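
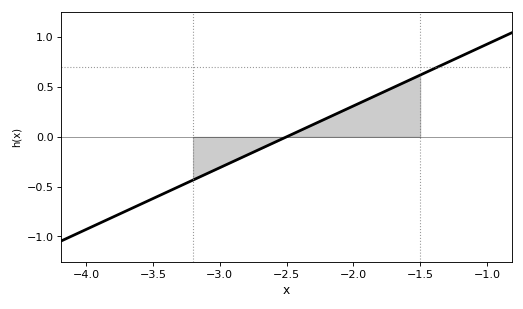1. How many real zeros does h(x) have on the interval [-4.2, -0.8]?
1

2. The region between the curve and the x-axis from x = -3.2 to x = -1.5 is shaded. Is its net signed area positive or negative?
positive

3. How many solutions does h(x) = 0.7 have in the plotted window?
1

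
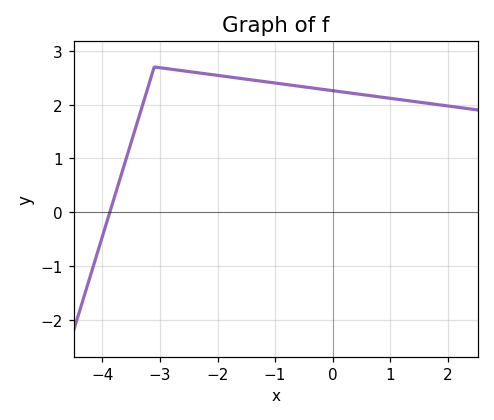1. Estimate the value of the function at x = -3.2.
2.35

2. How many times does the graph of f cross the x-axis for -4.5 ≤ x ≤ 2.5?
1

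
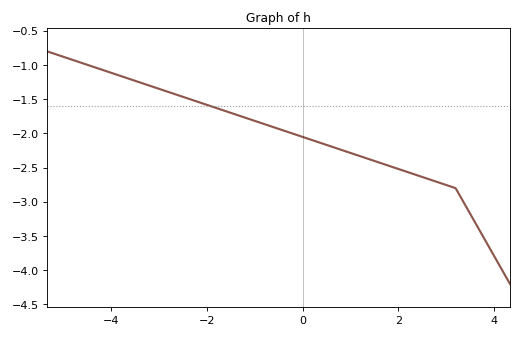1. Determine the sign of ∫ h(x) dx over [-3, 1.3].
negative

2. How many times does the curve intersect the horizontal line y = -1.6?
1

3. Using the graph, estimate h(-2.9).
-1.37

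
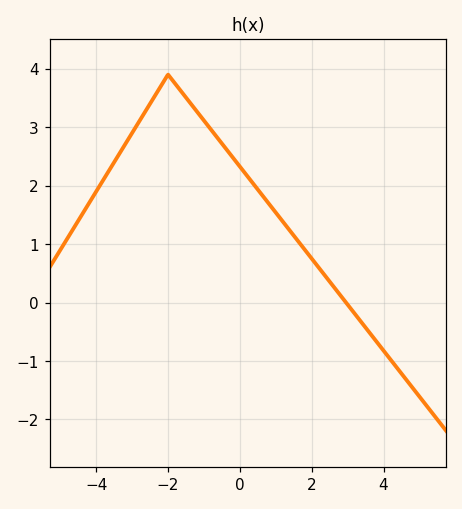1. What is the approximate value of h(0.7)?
1.8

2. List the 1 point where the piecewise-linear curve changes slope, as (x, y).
(-2, 3.9)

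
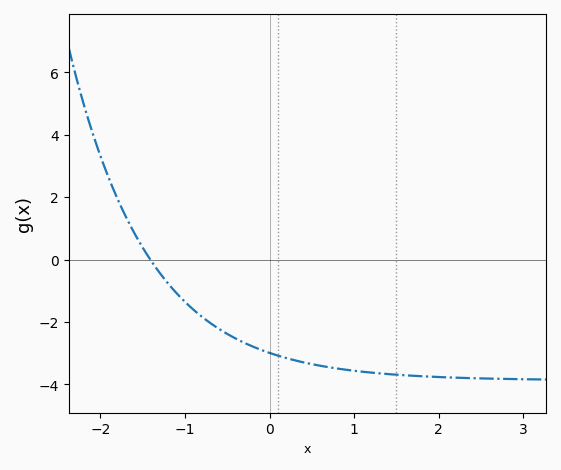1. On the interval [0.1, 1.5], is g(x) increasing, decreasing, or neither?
decreasing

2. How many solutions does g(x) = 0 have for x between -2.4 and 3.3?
1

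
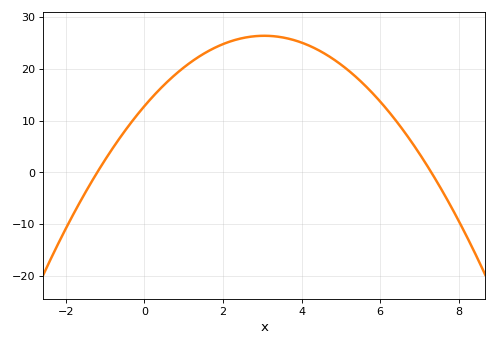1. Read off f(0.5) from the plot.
16.9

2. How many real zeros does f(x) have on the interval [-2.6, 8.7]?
2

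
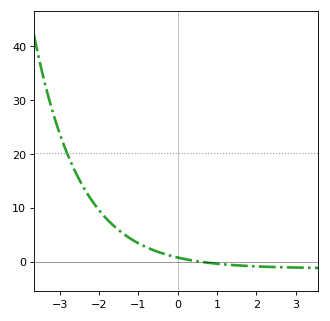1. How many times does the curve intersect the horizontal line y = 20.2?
1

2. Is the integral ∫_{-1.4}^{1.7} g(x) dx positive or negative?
positive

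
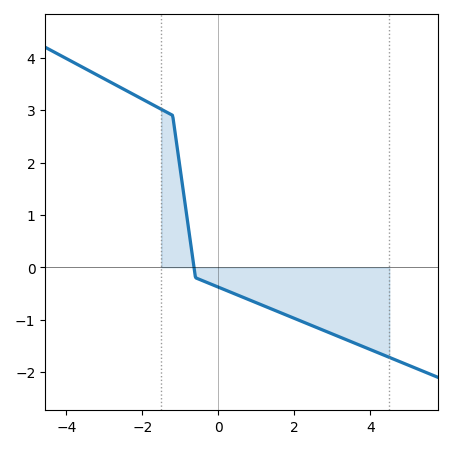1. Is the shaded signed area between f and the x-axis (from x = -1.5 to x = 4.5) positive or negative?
negative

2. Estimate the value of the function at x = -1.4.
2.98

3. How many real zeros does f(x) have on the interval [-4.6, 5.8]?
1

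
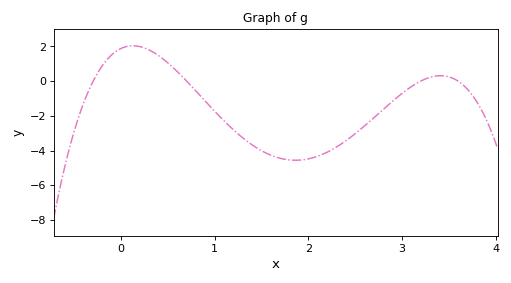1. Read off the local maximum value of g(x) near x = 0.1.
2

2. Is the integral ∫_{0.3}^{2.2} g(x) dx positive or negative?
negative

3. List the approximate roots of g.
-0.3, 0.7, 3.2, 3.6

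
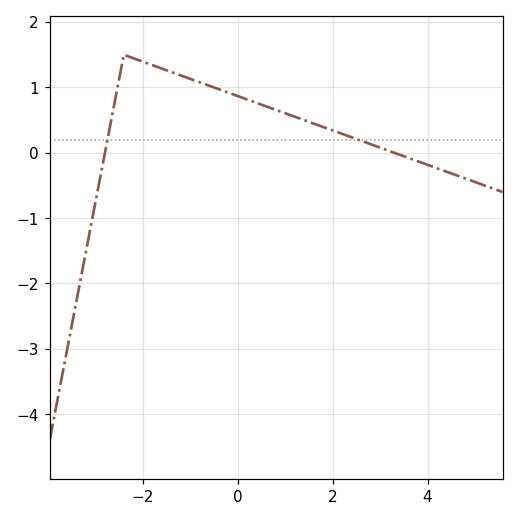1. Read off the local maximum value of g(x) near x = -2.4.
1.5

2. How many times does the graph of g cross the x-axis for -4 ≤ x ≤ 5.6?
2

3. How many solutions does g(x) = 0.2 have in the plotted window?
2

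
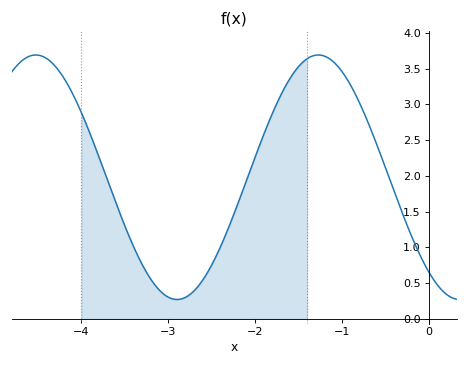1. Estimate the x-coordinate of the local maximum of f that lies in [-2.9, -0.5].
-1.27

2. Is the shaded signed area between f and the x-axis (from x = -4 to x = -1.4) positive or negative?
positive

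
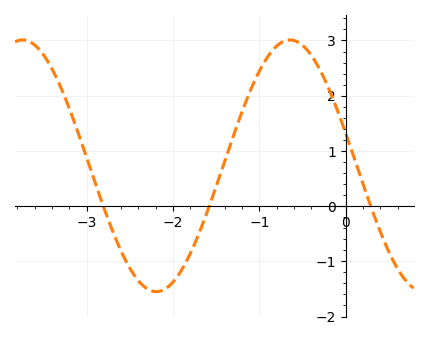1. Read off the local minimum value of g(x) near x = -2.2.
-1.55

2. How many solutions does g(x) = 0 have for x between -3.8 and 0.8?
3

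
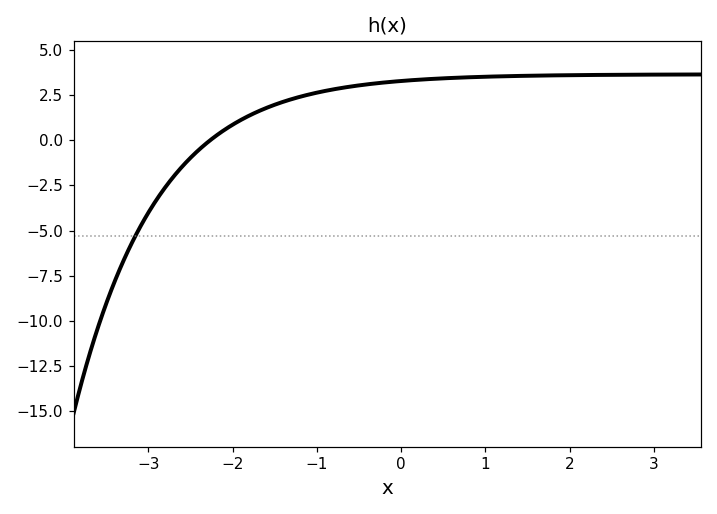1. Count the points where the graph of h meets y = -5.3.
1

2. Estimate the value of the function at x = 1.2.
3.5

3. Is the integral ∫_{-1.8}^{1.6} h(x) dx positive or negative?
positive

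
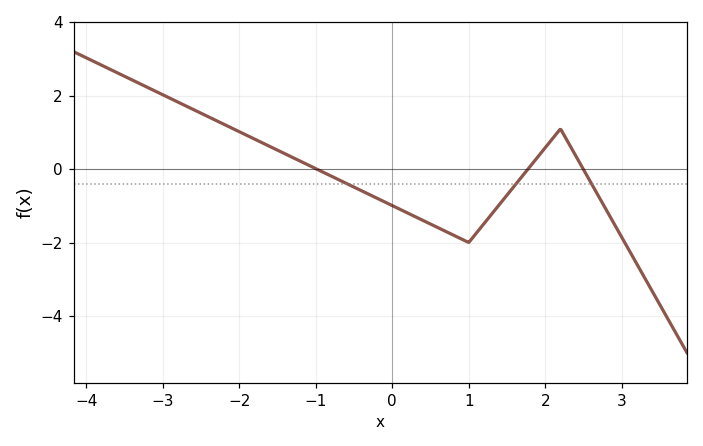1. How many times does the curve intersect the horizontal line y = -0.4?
3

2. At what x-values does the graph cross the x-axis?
-1, 1.8, 2.4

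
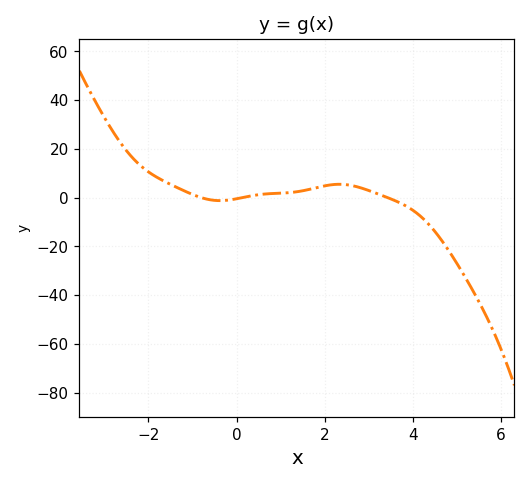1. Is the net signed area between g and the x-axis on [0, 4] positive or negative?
positive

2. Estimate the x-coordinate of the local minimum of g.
-0.4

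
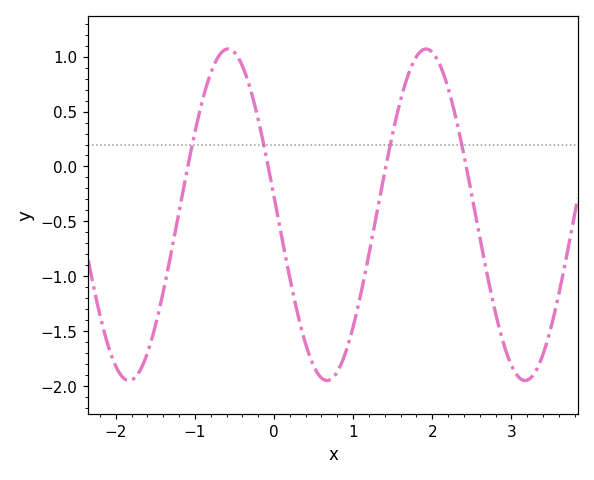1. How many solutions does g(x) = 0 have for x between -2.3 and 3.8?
4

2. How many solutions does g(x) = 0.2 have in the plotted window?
4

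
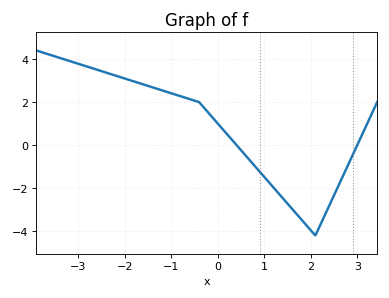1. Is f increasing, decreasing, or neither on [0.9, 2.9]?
neither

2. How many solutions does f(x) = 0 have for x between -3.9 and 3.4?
2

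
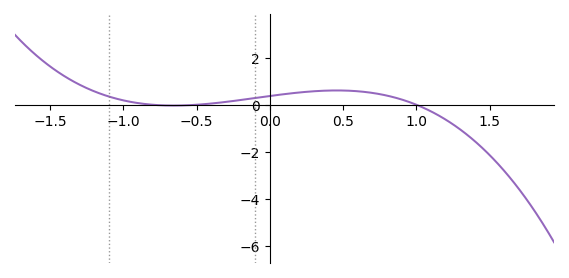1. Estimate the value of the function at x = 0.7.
0.502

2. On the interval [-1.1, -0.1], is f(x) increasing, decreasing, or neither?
neither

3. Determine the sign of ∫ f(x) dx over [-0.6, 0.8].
positive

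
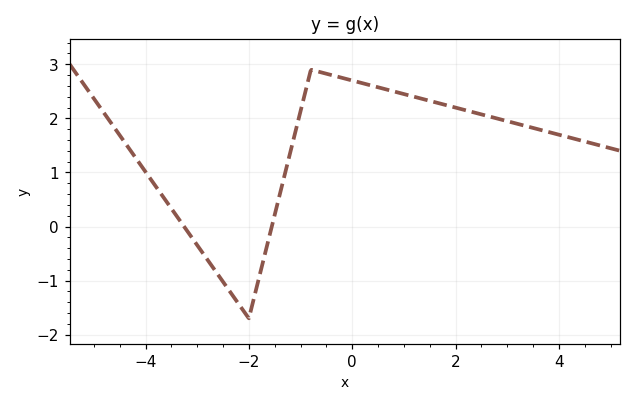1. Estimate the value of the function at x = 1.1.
2.4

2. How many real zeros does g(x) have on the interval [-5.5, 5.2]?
2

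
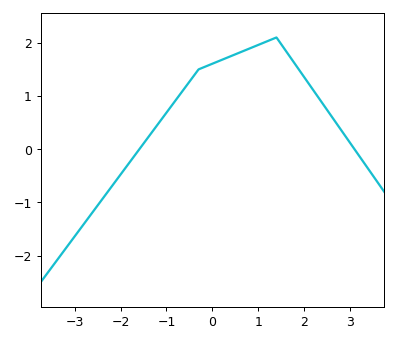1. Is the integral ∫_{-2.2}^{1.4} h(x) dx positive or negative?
positive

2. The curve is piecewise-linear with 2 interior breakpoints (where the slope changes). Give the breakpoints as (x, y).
(-0.3, 1.5); (1.4, 2.1)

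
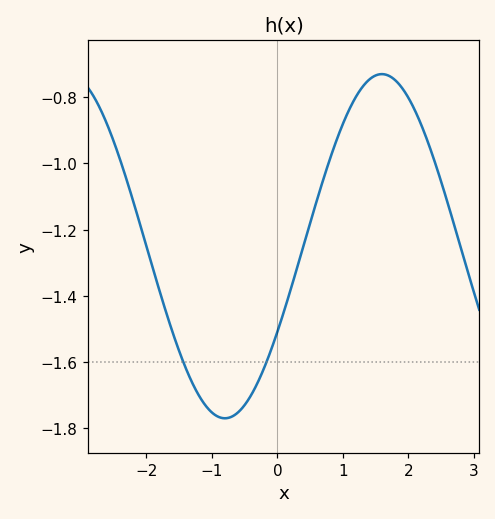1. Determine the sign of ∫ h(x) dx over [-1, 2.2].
negative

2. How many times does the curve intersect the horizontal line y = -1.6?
2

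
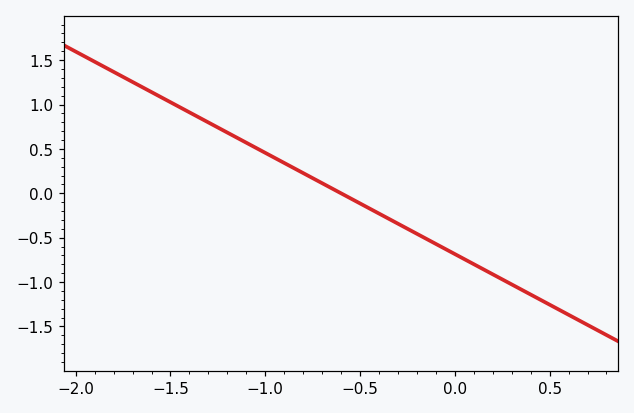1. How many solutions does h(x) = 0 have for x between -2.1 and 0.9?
1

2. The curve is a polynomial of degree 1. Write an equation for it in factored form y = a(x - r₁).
y = -1.14(x + 0.6)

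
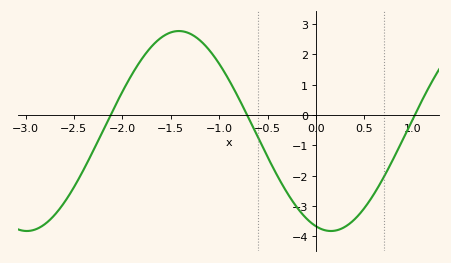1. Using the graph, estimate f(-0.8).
0.568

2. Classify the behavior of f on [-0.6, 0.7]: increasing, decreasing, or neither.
neither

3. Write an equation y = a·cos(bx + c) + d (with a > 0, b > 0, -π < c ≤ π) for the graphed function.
y = 3.3cos(2x + 2.83) - 0.53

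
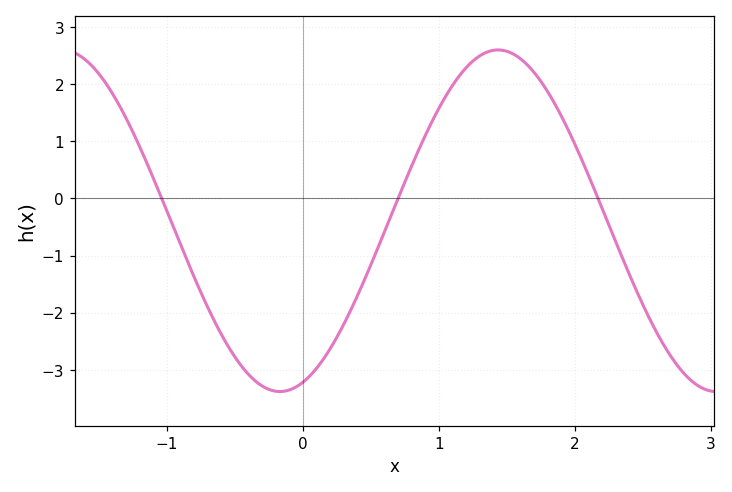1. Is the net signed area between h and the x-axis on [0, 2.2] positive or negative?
positive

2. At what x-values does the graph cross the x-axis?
-1, 0.7, 2.2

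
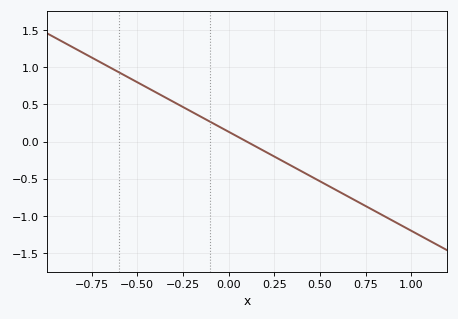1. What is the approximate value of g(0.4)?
-0.4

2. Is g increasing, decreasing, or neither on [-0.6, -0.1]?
decreasing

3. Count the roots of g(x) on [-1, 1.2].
1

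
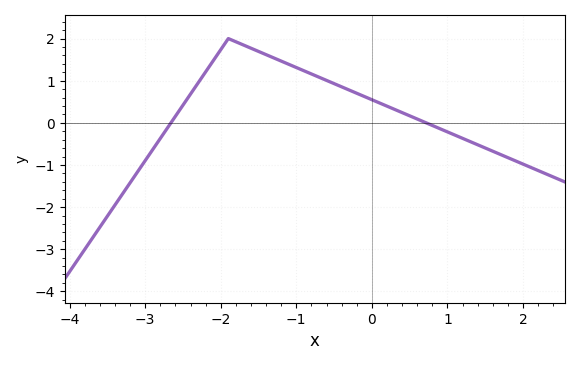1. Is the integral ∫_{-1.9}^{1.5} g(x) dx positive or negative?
positive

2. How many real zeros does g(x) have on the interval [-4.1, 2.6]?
2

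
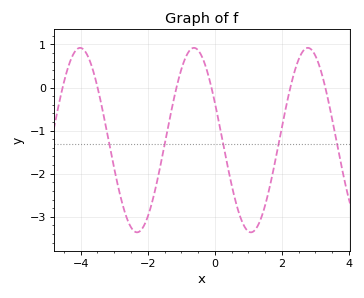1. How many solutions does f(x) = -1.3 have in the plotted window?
5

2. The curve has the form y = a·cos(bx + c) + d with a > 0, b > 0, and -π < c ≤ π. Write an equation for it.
y = 2.14cos(1.85x + 1.15) - 1.22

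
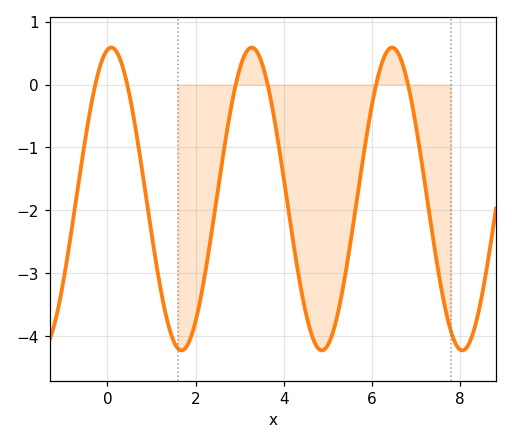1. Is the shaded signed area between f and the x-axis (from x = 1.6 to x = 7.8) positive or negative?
negative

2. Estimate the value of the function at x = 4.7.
-4.1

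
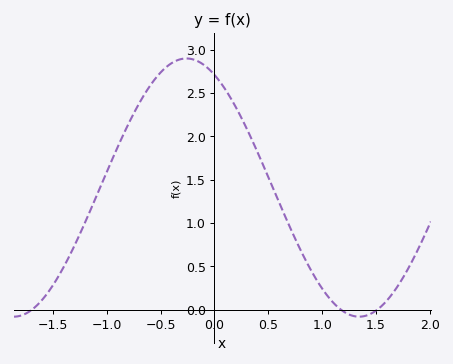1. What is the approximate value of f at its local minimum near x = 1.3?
-0.1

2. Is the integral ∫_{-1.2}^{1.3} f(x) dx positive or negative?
positive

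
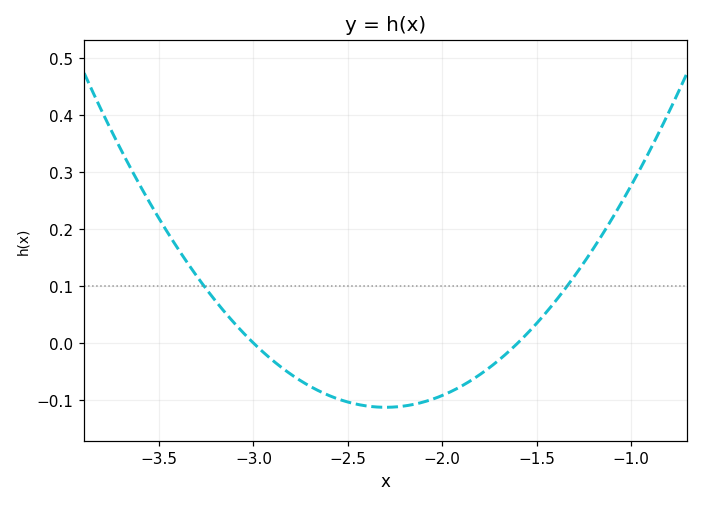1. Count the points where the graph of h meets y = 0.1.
2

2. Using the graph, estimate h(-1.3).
0.12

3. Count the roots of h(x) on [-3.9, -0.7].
2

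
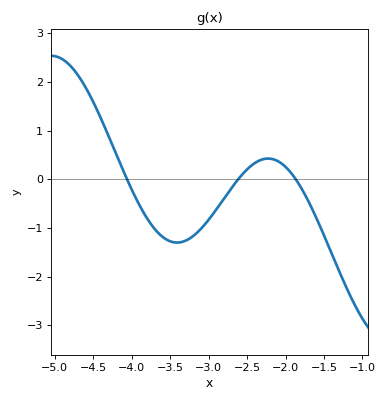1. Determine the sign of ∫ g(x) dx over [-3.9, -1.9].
negative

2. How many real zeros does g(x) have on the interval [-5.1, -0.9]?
3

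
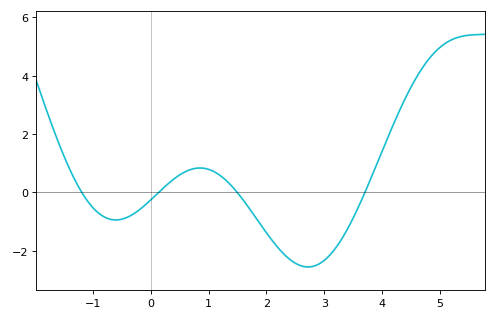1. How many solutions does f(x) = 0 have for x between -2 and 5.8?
4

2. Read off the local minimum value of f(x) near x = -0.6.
-1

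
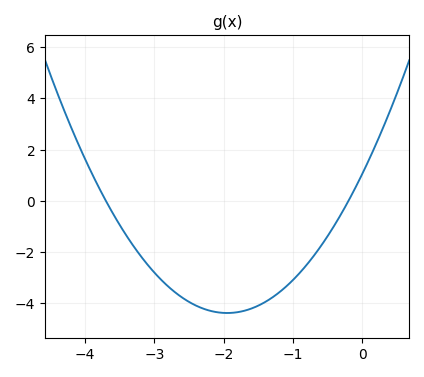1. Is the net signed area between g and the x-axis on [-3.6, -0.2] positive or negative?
negative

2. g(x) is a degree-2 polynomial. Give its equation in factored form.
y = 1.43(x + 3.7)(x + 0.2)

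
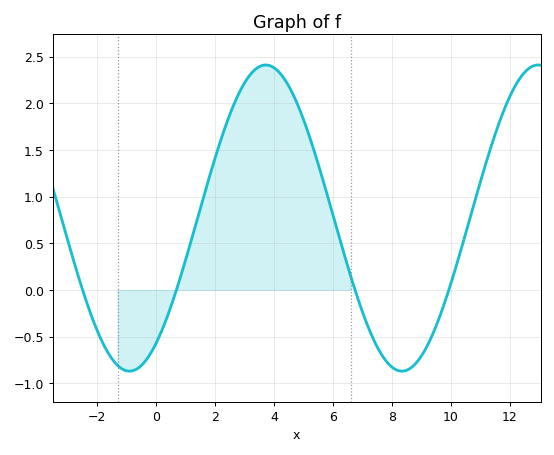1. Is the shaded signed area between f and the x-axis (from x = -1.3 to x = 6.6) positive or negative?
positive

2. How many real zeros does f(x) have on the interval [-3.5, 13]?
4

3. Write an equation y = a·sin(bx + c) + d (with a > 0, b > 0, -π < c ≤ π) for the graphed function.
y = 1.64sin(0.68x - 0.962) + 0.77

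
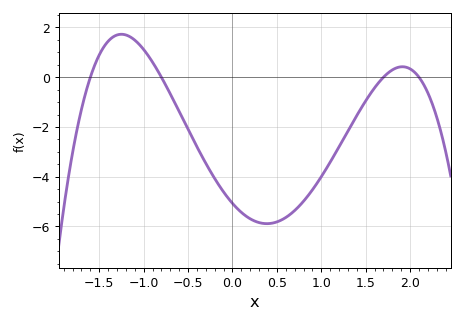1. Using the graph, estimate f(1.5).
-1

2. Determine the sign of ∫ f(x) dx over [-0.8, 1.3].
negative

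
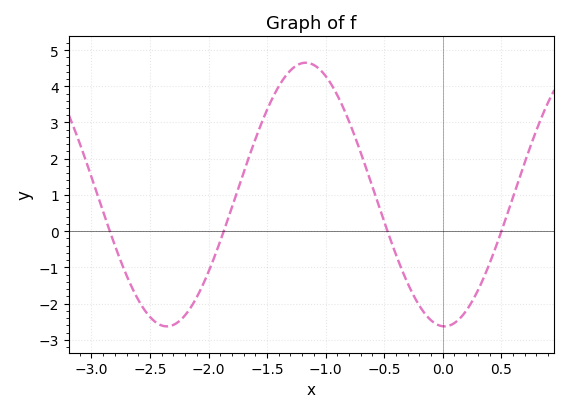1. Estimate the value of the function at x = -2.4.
-2.6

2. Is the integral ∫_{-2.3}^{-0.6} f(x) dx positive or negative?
positive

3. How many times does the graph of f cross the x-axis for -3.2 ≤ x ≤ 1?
4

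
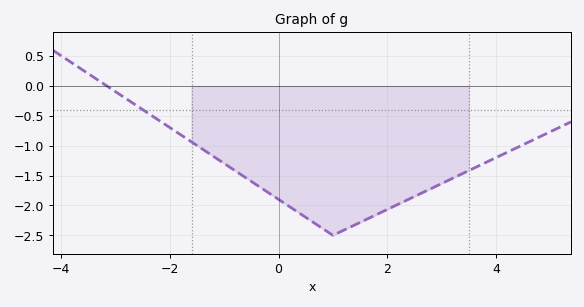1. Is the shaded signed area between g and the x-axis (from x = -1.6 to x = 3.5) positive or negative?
negative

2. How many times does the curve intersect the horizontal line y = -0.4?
1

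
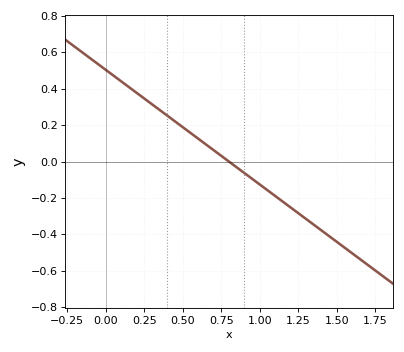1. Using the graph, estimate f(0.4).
0.26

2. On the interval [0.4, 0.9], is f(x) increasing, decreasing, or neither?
decreasing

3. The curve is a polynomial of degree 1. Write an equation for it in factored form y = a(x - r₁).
y = -0.63(x - 0.8)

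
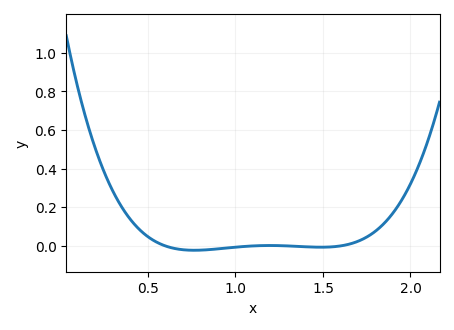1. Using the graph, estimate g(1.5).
0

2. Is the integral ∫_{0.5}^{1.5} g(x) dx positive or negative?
negative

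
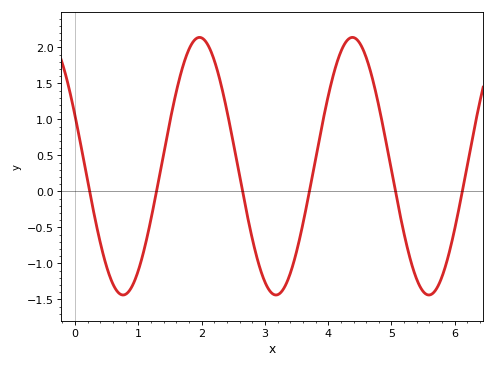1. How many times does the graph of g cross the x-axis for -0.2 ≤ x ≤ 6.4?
6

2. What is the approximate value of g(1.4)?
0.526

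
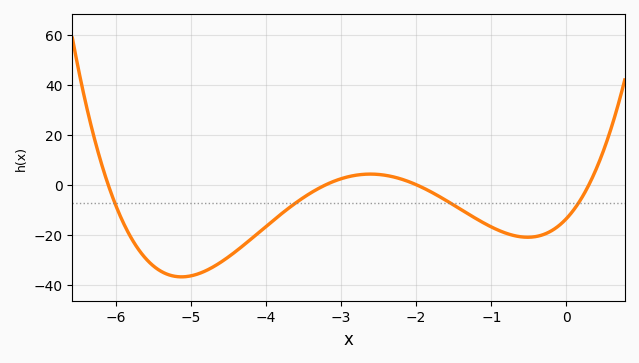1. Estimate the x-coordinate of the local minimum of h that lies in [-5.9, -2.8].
-5.12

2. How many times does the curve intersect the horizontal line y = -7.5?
4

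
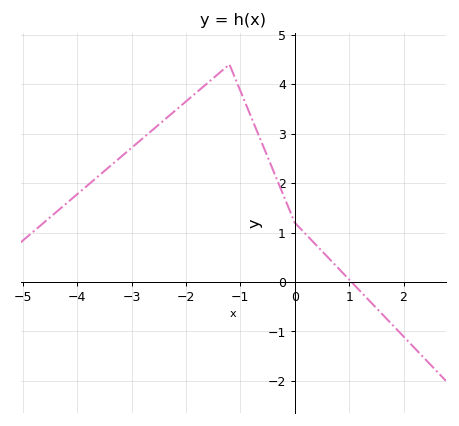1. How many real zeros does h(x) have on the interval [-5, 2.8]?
1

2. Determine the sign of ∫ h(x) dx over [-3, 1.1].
positive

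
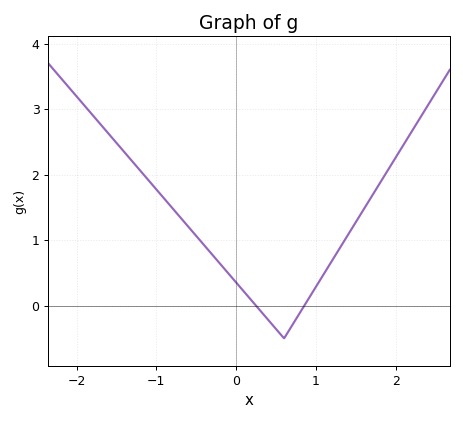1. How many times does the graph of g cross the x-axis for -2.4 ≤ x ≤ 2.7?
2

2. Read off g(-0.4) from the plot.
0.9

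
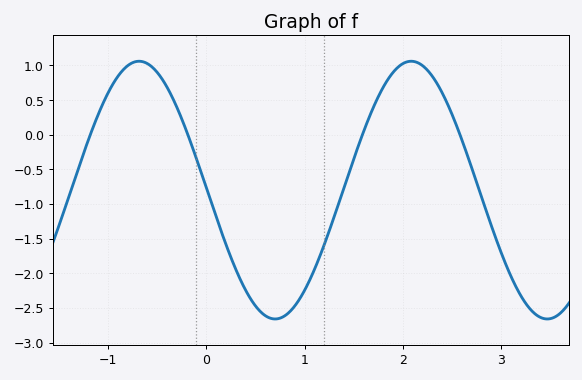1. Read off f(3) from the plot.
-1.7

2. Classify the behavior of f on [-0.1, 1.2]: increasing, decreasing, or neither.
neither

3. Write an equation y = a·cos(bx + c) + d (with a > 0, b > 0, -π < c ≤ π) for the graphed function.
y = 1.86cos(2.3x + 1.5) - 0.8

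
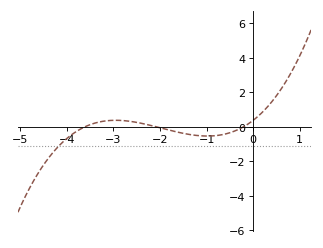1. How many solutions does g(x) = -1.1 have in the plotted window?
1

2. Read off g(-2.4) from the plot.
0.19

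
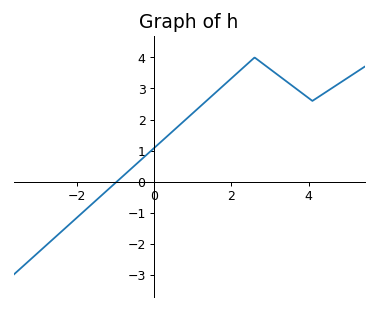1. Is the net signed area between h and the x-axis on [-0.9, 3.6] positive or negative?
positive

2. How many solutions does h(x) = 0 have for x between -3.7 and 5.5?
1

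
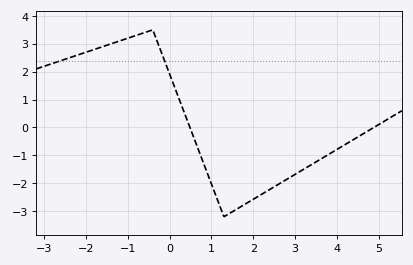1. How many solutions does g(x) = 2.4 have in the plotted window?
2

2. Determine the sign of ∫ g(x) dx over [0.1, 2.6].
negative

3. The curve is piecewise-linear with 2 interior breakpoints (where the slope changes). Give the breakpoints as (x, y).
(-0.4, 3.5); (1.3, -3.2)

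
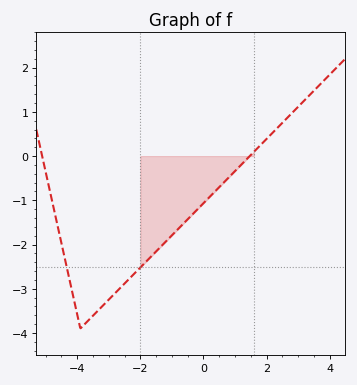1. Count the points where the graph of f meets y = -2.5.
2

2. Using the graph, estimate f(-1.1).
-1.9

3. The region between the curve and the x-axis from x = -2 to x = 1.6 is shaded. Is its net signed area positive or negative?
negative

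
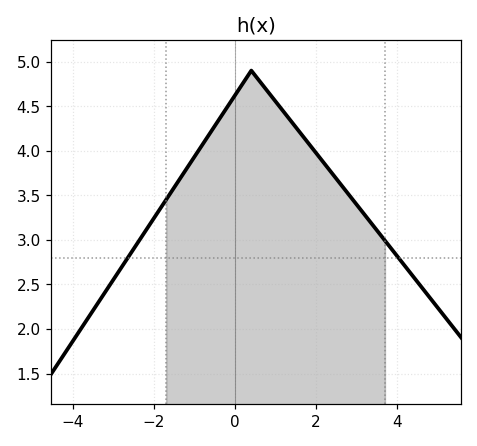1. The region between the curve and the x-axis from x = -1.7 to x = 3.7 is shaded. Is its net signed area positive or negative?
positive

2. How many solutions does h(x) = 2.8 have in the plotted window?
2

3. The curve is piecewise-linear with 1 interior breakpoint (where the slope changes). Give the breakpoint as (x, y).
(0.4, 4.9)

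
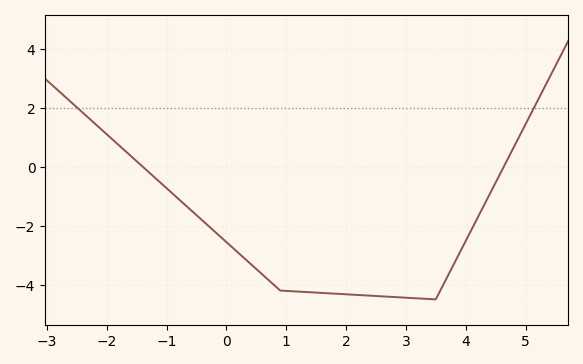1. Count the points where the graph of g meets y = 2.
2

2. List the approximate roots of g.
-1.4, 4.6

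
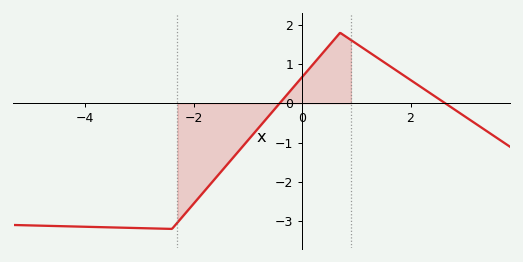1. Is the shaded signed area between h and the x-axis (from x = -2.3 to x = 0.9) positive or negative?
negative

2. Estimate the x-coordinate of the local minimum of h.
-2.4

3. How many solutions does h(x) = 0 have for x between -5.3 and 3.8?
2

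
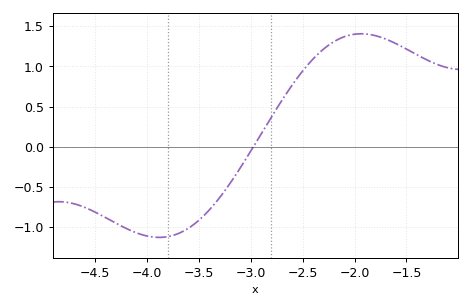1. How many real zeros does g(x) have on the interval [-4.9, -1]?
1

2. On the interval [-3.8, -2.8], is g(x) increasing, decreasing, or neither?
increasing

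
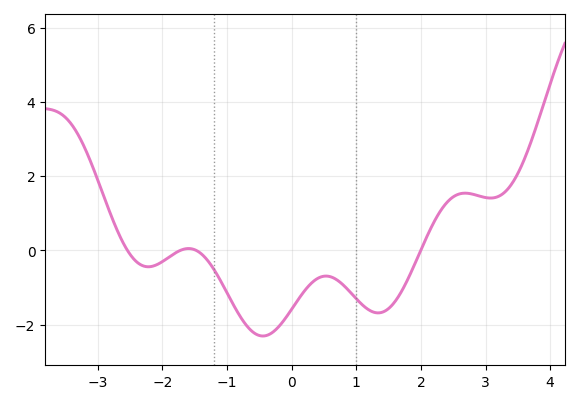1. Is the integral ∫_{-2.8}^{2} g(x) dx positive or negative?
negative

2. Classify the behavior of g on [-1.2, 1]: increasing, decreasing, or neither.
neither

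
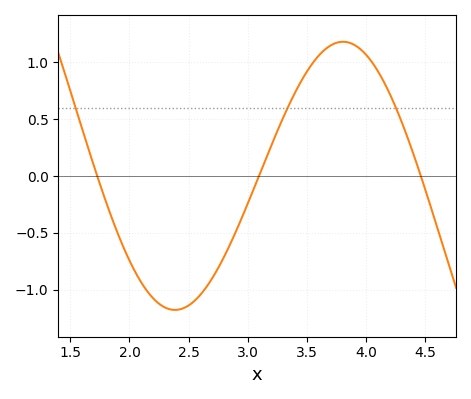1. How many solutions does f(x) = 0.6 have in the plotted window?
3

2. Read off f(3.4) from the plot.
0.75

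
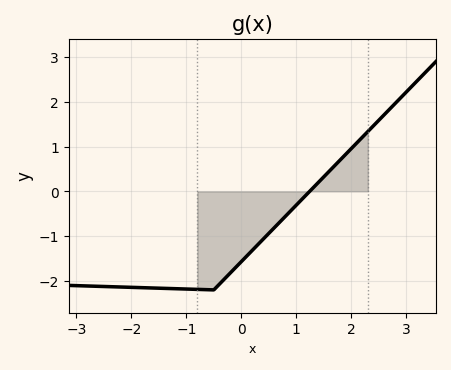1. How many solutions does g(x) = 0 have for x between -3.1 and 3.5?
1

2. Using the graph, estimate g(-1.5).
-2.2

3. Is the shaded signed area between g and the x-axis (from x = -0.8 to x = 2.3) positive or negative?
negative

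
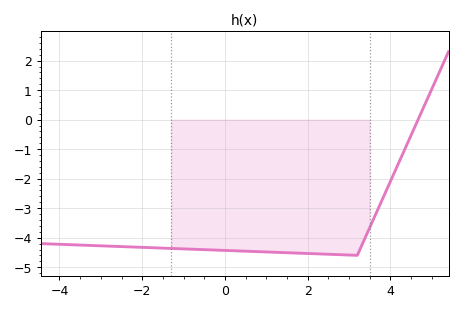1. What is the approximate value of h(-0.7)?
-4.4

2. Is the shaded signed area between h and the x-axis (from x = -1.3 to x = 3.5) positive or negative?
negative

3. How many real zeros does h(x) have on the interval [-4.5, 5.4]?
1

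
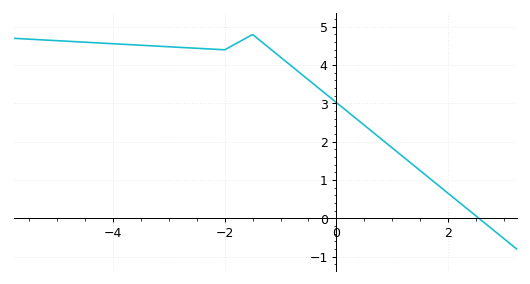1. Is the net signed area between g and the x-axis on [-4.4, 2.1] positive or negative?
positive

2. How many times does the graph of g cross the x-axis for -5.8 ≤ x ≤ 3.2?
1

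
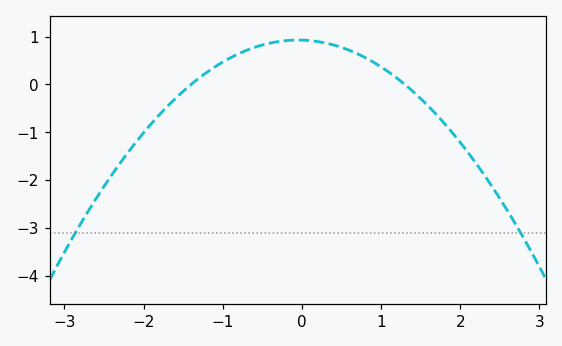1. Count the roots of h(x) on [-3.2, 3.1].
2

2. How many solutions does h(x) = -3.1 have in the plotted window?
2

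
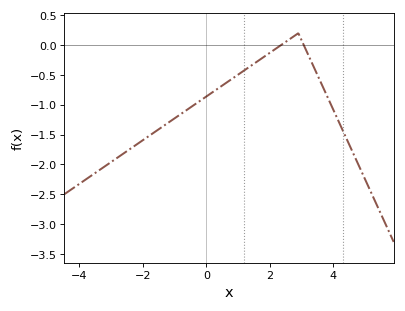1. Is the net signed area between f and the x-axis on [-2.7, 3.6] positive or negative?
negative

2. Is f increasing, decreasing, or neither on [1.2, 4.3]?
neither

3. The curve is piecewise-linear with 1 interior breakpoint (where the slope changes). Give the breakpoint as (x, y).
(2.9, 0.2)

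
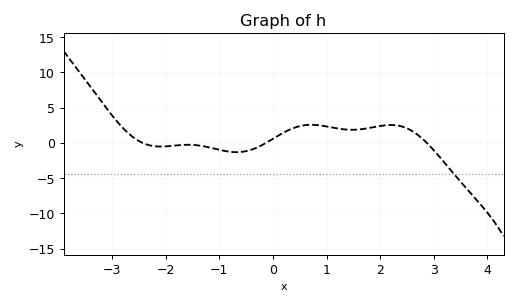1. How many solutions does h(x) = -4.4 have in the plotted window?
1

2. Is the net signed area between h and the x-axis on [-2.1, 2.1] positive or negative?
positive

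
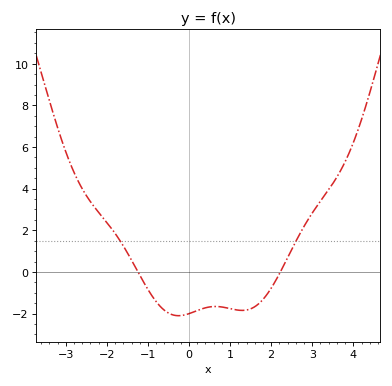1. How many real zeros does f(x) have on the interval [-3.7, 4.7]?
2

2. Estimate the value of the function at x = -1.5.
0.917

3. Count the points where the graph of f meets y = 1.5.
2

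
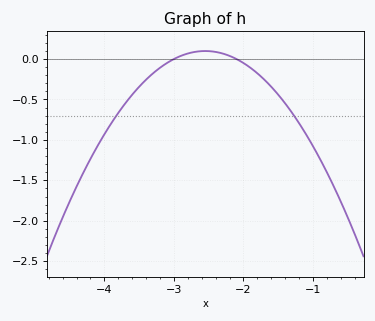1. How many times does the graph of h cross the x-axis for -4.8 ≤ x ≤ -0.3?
2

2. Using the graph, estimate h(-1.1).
-0.931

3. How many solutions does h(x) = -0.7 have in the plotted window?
2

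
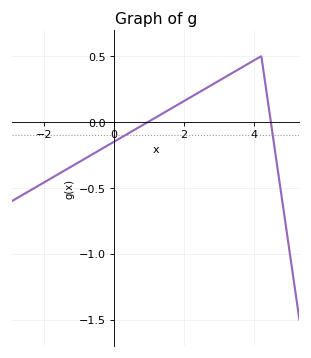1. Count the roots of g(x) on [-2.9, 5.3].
2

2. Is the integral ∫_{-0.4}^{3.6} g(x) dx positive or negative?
positive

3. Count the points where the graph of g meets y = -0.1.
2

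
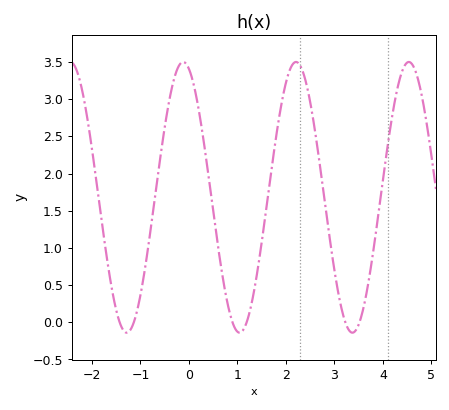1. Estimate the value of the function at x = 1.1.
-0.1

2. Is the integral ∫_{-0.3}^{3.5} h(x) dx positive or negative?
positive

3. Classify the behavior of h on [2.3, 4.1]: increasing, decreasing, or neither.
neither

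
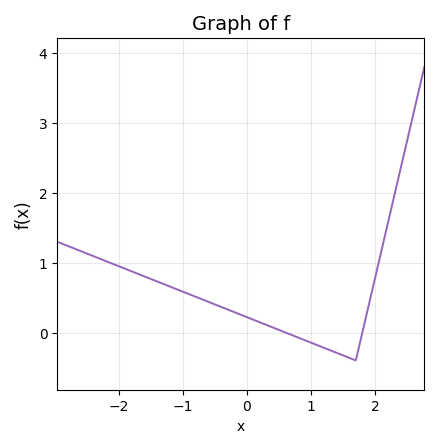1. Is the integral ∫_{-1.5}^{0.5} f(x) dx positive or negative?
positive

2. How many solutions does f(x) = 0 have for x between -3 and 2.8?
2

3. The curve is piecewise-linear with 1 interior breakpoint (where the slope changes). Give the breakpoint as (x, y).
(1.7, -0.4)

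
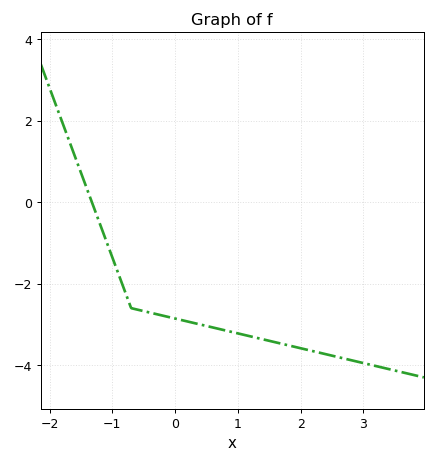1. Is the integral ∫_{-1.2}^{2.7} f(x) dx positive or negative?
negative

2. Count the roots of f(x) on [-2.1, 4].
1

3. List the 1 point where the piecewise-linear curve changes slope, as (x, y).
(-0.7, -2.6)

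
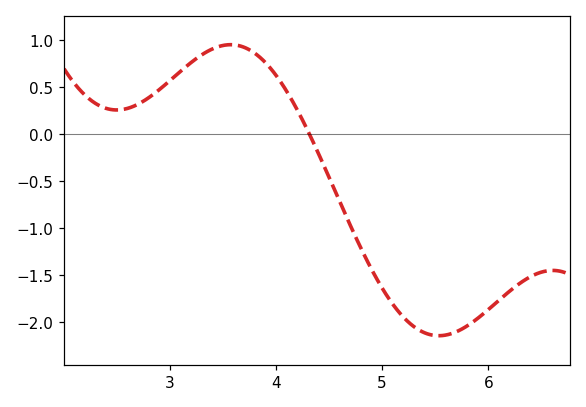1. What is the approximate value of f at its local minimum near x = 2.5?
0.257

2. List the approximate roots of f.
4.31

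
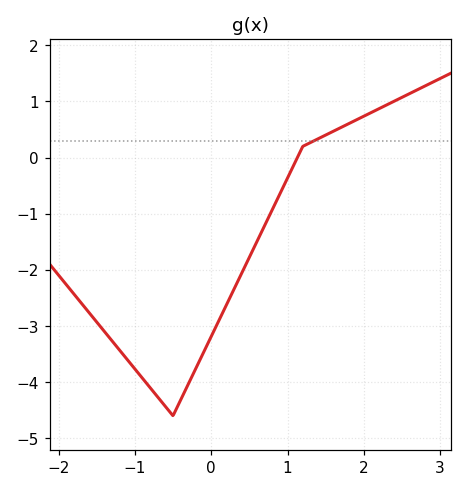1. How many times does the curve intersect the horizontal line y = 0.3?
1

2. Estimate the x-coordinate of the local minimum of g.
-0.5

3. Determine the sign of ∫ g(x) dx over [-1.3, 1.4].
negative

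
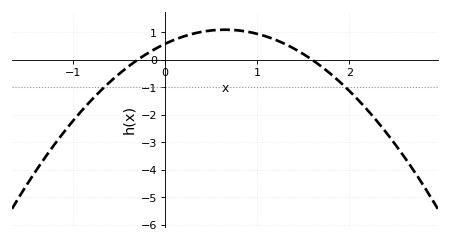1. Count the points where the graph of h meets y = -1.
2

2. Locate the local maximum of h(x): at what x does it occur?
0.65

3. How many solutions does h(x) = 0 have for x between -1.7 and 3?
2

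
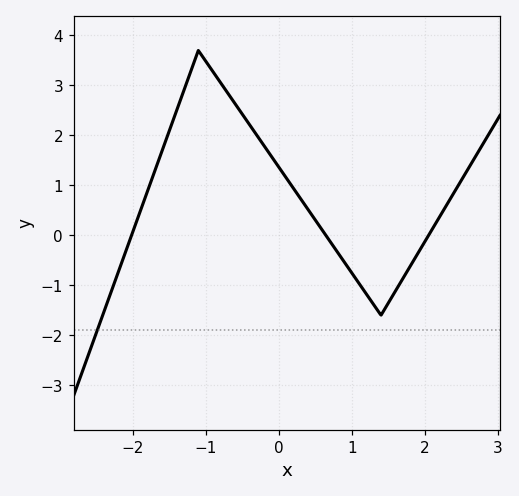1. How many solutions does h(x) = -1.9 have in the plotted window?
1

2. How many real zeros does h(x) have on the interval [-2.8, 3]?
3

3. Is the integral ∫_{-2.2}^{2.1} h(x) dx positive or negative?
positive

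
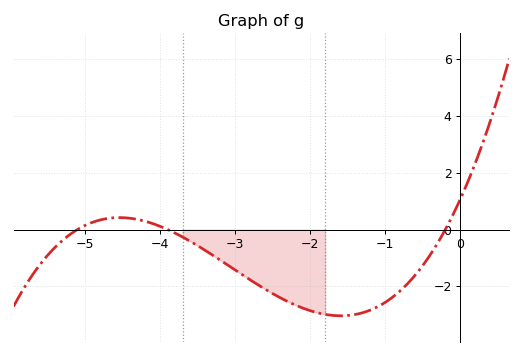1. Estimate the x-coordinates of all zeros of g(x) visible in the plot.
-5.1, -3.9, -0.2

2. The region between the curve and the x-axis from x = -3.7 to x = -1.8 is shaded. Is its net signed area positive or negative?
negative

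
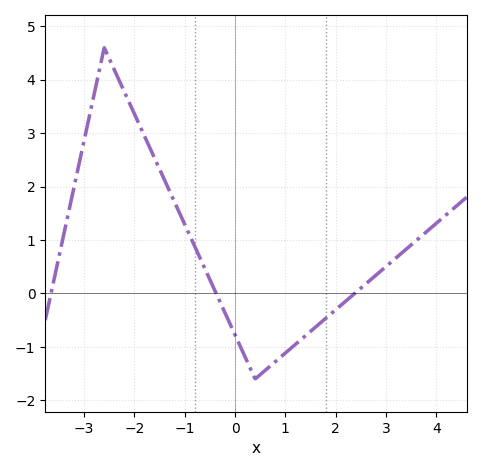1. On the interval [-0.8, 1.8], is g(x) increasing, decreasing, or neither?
neither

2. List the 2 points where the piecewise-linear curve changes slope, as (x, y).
(-2.6, 4.6); (0.4, -1.6)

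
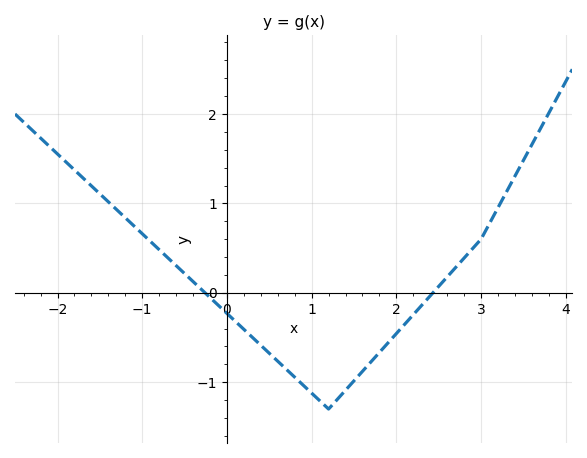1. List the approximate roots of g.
-0.3, 2.4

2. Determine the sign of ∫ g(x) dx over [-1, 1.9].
negative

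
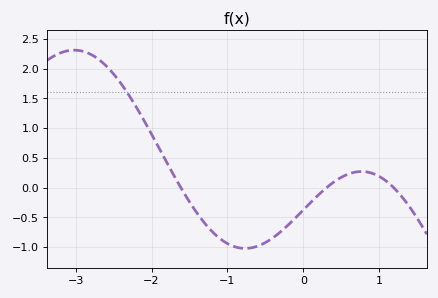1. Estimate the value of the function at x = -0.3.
-0.746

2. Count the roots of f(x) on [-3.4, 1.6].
3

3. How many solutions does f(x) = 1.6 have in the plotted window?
1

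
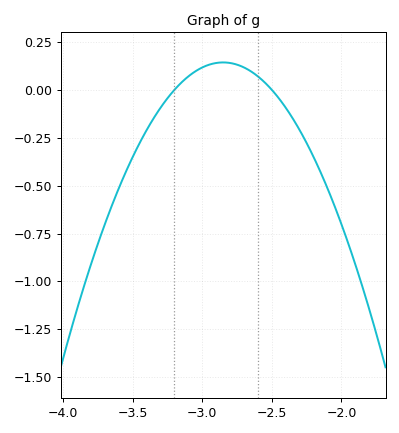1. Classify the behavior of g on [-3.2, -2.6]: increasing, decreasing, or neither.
neither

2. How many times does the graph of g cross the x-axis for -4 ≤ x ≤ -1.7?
2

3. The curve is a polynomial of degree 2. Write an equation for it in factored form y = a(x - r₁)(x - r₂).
y = -1.17(x + 3.2)(x + 2.5)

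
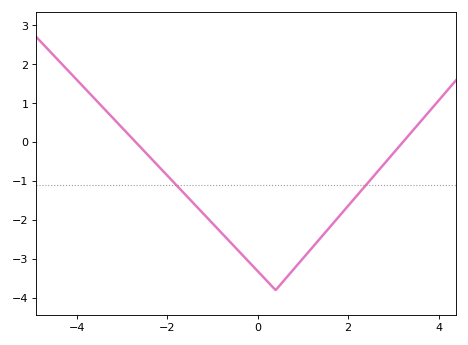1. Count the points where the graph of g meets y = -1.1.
2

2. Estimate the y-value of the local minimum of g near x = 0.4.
-3.8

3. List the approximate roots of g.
-2.69, 3.21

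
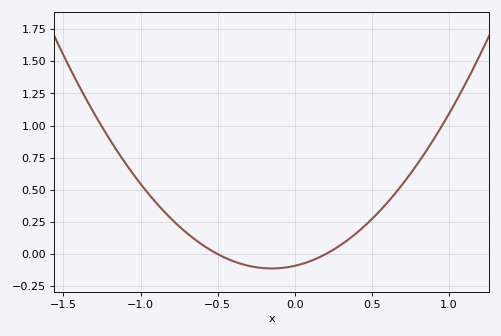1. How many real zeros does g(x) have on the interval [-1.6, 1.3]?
2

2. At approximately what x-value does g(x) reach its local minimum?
-0.15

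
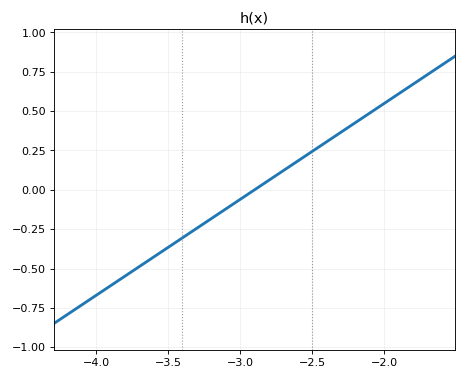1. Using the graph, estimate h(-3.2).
-0.183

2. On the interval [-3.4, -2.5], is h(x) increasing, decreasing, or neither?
increasing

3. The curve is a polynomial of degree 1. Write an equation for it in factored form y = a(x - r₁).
y = 0.61(x + 2.9)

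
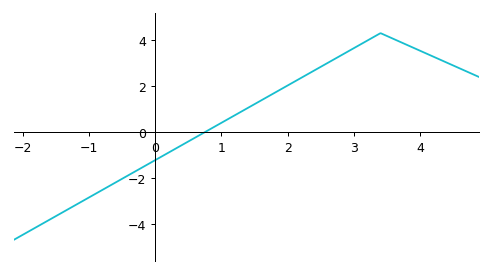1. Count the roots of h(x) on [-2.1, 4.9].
1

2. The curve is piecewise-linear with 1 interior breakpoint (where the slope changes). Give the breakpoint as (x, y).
(3.4, 4.3)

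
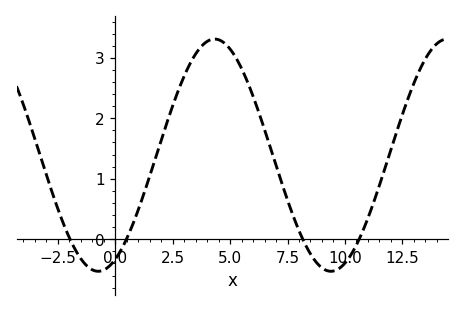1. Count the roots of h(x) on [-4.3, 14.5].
4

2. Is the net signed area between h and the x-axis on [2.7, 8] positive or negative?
positive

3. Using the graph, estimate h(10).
-0.4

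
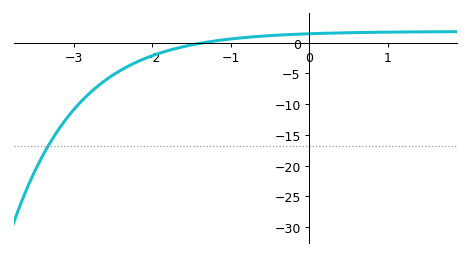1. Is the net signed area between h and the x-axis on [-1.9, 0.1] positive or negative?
positive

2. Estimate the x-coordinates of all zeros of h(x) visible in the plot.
-1.33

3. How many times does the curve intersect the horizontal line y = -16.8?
1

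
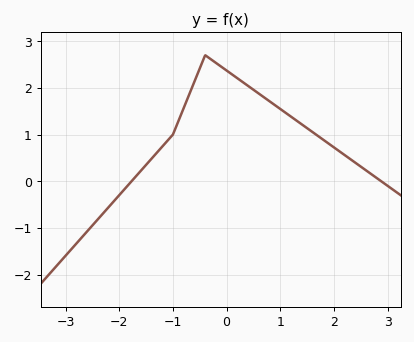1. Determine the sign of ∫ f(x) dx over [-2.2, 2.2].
positive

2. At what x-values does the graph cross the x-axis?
-1.8, 2.9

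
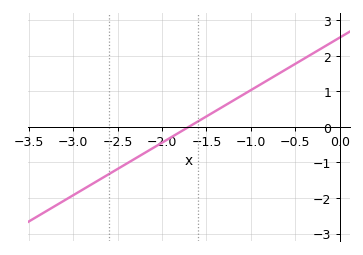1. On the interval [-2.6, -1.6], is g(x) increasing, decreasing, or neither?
increasing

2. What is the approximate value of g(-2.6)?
-1.3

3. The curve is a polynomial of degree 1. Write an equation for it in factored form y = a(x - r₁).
y = 1.48(x + 1.7)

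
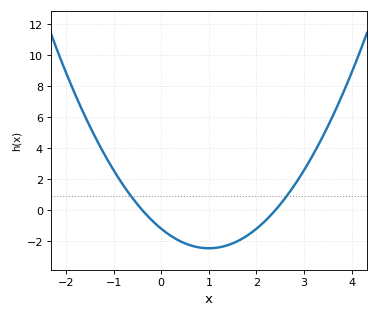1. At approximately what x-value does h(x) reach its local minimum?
1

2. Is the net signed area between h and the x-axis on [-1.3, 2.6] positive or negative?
negative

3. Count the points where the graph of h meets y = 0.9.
2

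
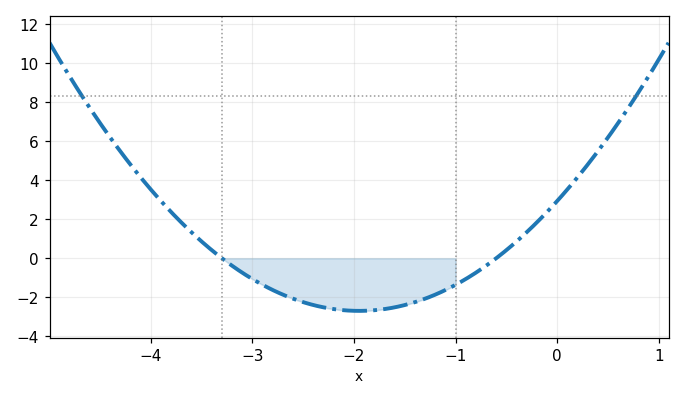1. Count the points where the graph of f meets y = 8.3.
2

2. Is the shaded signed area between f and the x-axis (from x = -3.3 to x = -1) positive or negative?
negative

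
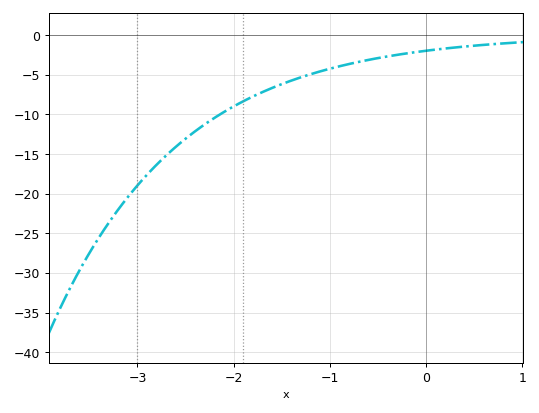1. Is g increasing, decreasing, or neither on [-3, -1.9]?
increasing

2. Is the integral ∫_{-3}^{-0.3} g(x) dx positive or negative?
negative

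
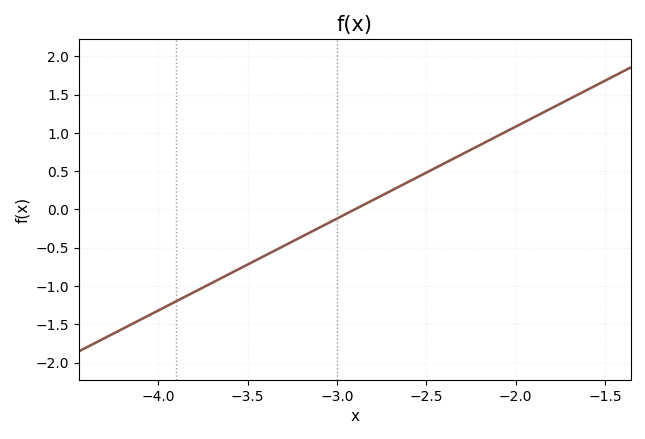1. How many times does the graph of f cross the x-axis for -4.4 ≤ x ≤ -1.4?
1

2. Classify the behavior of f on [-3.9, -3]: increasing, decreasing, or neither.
increasing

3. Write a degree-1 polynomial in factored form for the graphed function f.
y = 1.2(x + 2.9)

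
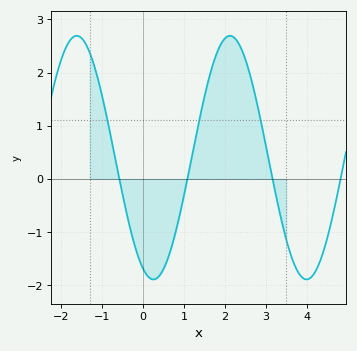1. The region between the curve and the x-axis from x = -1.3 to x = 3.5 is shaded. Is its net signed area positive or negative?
positive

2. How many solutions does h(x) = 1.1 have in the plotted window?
3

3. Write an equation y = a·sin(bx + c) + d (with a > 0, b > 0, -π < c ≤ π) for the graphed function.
y = 2.29sin(1.68x - 2) + 0.4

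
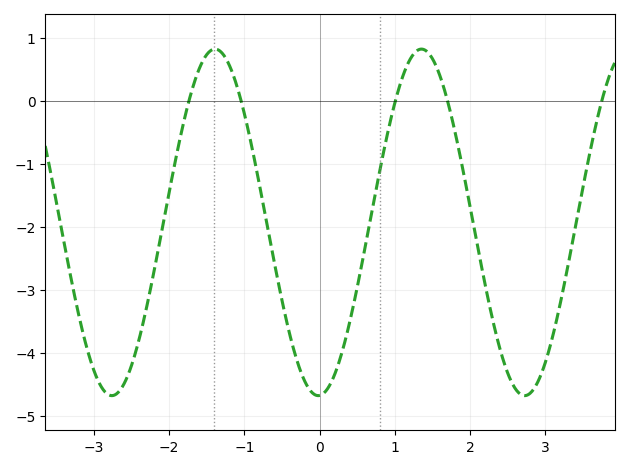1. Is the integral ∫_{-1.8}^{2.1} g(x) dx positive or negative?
negative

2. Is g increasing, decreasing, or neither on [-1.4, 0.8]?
neither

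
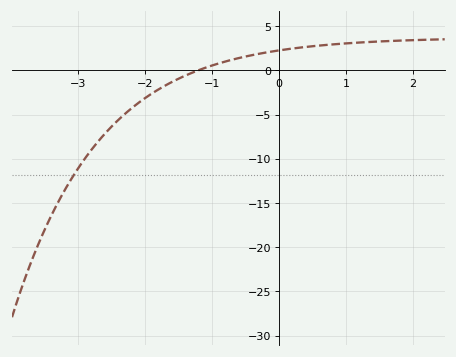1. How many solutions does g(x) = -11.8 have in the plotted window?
1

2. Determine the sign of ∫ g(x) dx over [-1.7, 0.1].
positive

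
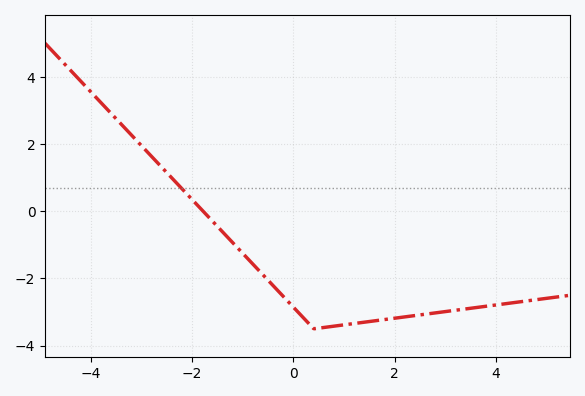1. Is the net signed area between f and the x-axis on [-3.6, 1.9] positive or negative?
negative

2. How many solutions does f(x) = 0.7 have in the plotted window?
1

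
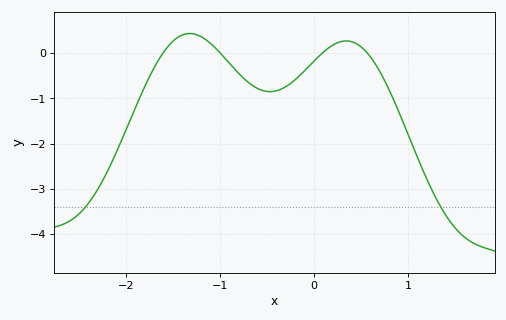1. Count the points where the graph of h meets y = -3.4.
2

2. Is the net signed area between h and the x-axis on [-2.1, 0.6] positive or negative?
negative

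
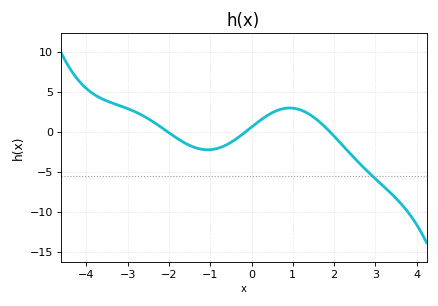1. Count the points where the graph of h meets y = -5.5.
1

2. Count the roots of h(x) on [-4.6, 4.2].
3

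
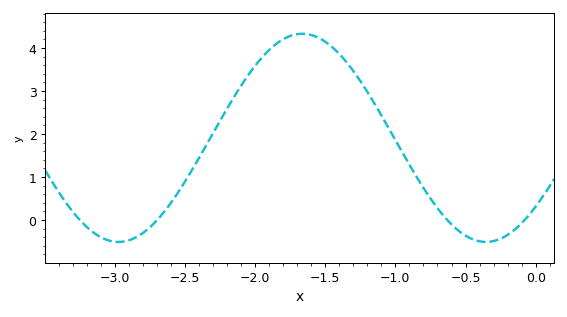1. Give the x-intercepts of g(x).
-3.25, -2.7, -0.65, -0.1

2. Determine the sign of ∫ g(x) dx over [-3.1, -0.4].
positive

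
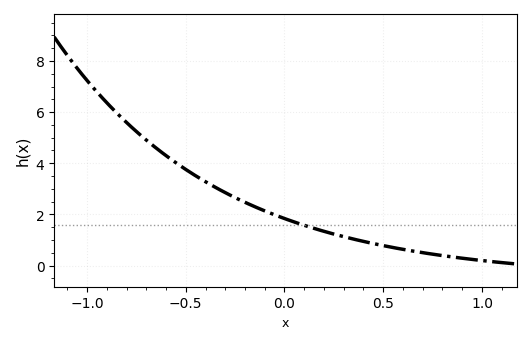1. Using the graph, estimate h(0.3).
1.2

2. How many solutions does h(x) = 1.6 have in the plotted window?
1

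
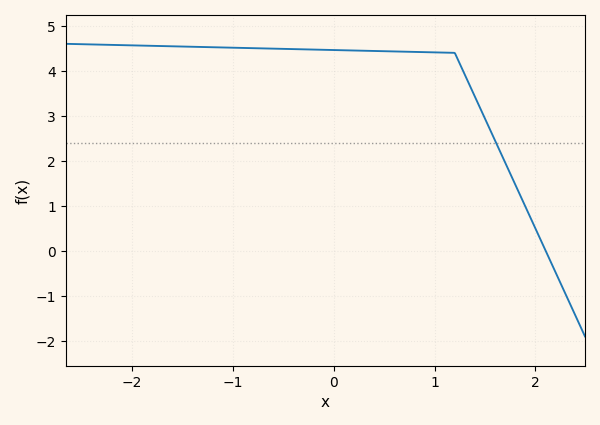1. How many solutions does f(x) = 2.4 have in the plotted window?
1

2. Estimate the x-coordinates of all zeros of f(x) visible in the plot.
2.1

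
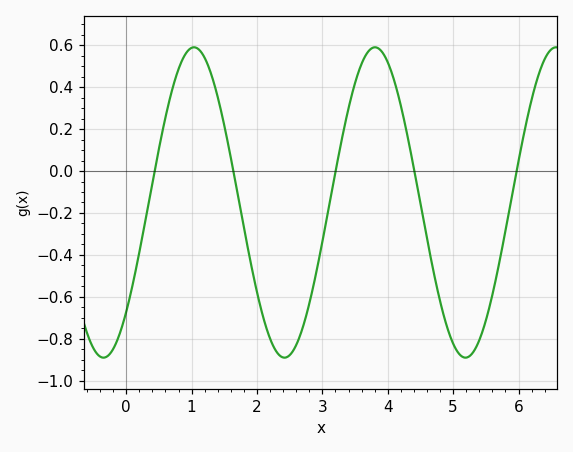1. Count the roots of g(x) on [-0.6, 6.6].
5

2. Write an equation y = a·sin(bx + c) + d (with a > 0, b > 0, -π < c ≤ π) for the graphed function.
y = 0.74sin(2.27x - 0.782) - 0.15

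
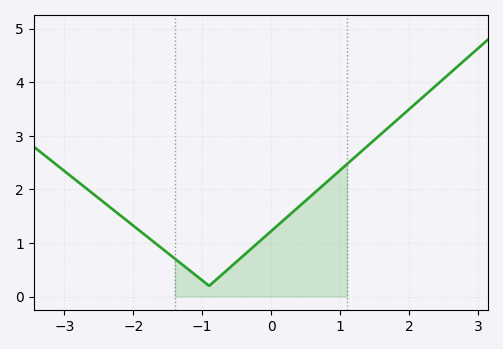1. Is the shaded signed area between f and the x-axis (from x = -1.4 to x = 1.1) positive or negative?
positive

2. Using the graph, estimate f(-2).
1.32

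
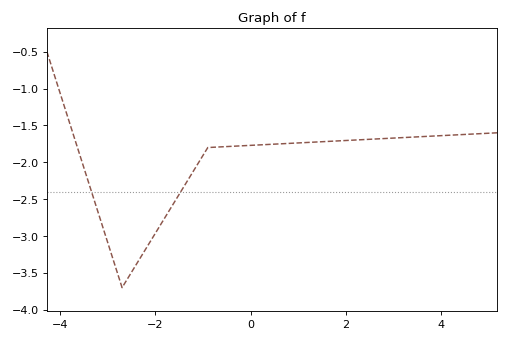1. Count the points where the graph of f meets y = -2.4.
2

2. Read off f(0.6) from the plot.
-1.75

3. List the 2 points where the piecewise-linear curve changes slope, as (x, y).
(-2.7, -3.7); (-0.9, -1.8)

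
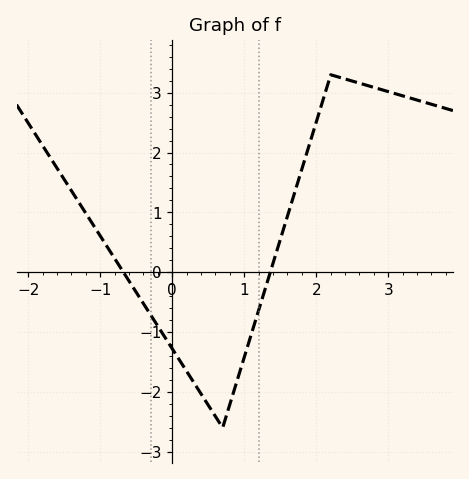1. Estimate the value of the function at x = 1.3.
-0.2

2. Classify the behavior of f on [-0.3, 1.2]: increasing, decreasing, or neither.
neither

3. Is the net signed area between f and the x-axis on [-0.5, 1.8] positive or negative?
negative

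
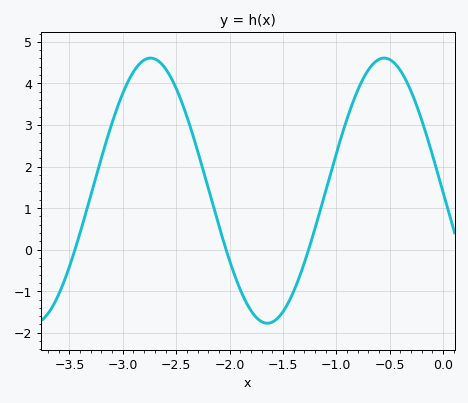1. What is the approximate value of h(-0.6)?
4.6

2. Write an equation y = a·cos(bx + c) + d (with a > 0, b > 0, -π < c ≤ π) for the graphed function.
y = 3.19cos(2.9x + 1.6) + 1.42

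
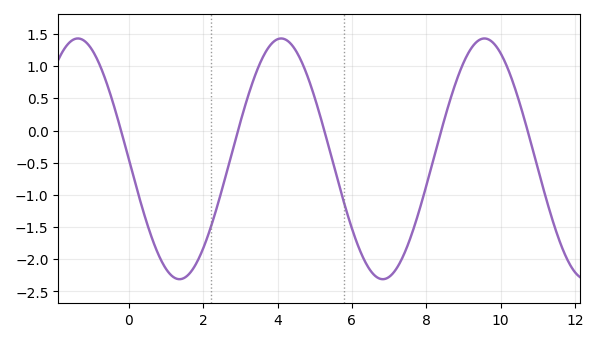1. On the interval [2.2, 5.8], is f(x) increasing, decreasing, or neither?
neither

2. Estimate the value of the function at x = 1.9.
-1.95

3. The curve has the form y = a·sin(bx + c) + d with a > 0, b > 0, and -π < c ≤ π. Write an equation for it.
y = 1.87sin(1.1x - 3.1) - 0.44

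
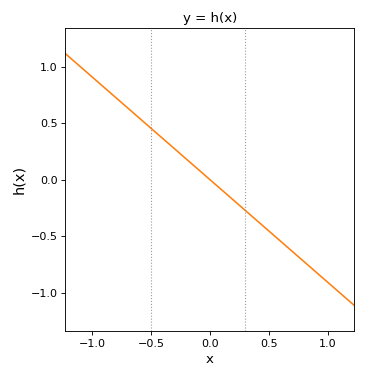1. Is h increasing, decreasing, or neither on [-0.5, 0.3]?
decreasing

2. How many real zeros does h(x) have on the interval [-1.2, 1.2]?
1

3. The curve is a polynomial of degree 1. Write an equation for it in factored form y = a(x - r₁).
y = -0.91(x - 0)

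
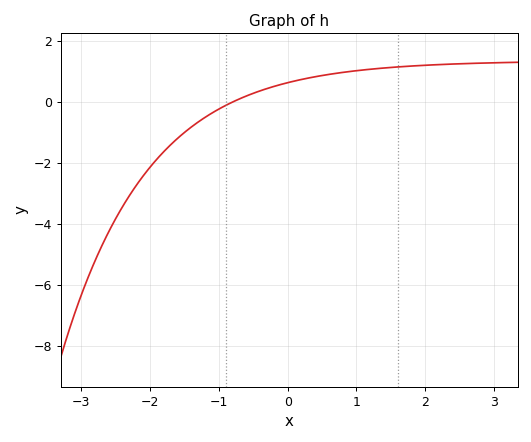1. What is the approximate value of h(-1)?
-0.2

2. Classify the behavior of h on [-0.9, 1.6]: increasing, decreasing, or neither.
increasing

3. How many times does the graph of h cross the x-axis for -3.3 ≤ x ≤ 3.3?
1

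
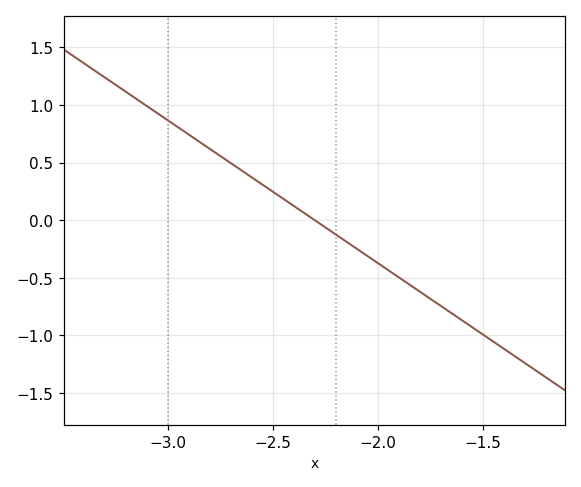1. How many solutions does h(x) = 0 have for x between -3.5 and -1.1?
1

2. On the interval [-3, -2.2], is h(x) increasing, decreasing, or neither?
decreasing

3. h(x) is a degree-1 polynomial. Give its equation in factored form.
y = -1.24(x + 2.3)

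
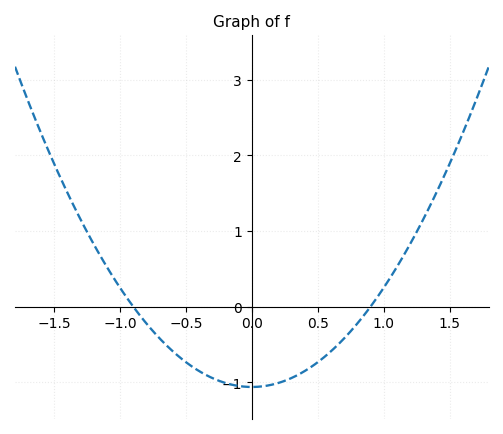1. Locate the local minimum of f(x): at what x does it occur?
0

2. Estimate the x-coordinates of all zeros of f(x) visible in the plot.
-0.9, 0.9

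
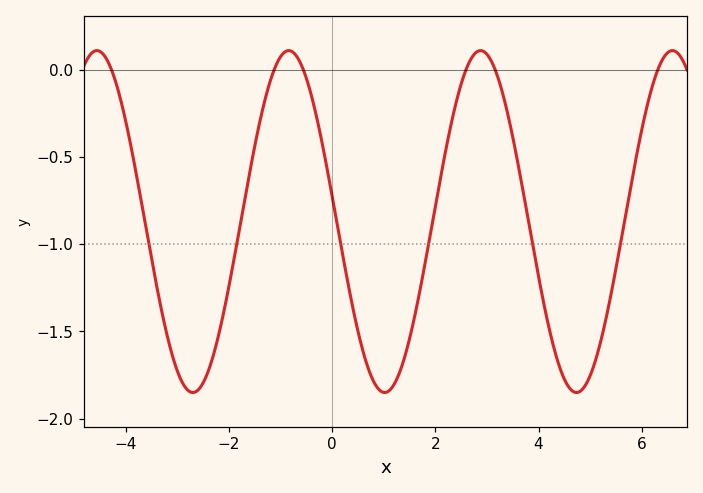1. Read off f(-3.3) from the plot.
-1.4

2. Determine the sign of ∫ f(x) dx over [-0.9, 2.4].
negative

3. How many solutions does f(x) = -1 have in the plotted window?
6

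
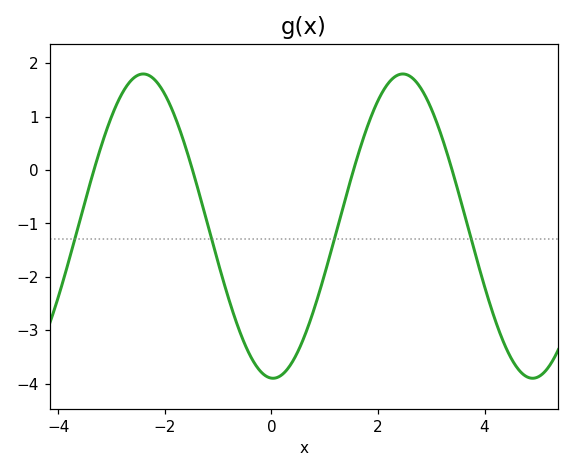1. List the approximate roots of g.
-3.33, -1.48, 1.54, 3.39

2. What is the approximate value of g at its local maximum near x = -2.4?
1.8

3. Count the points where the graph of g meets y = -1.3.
4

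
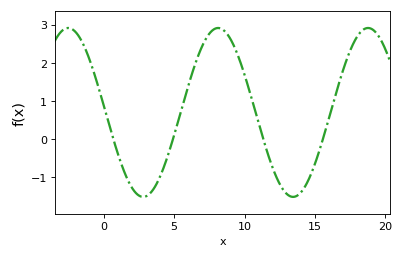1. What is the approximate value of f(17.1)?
1.92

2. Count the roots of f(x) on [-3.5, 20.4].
4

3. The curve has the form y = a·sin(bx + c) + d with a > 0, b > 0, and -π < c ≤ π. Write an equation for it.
y = 2.21sin(0.59x + 3.06) + 0.7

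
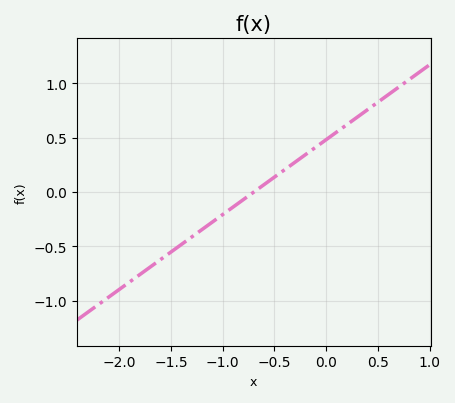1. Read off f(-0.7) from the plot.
0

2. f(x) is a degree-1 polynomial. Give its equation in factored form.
y = 0.69(x + 0.7)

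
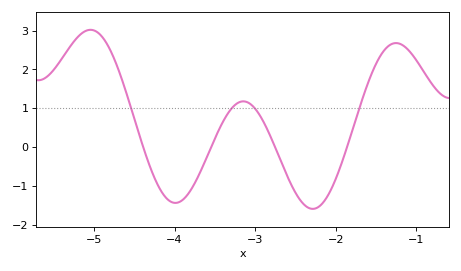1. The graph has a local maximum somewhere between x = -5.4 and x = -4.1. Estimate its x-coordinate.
-5.04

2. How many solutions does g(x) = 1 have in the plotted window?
4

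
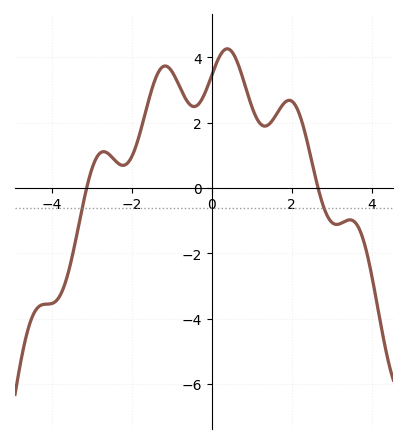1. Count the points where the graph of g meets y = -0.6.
2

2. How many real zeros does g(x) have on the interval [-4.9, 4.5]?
2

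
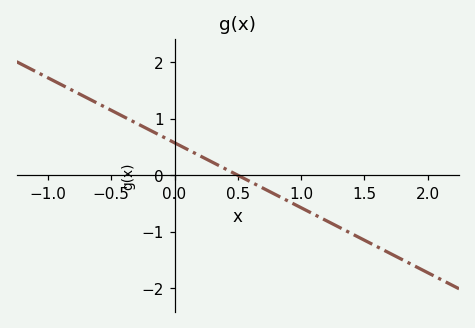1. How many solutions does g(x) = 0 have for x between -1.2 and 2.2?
1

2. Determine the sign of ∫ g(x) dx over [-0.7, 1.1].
positive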